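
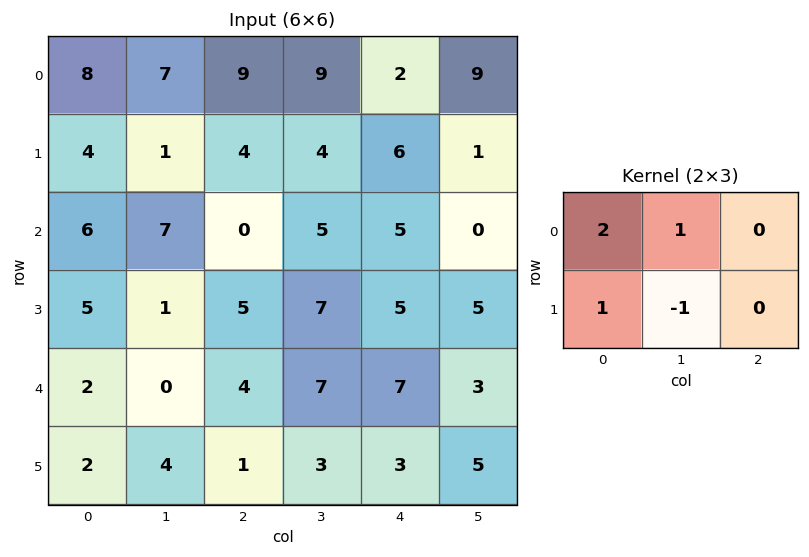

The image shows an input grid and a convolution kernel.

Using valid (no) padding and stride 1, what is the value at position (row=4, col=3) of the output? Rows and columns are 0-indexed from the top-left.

21

The receptive field on the input at this output position is [7 7 3 / 3 3 5]. Elementwise product with the kernel and sum: 7·2 + 7·1 + 3·1 + 3·-1.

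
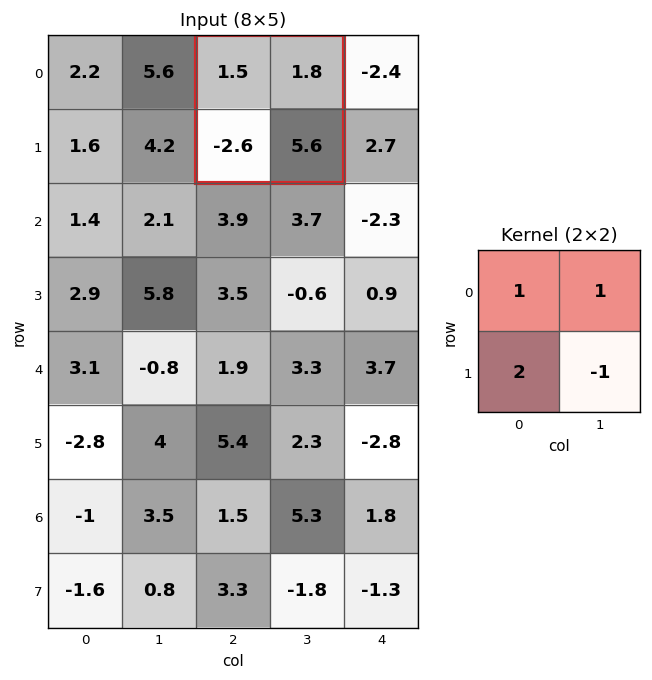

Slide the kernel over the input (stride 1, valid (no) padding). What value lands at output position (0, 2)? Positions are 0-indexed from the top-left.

-7.5

The receptive field on the input at this output position is [1.5 1.8 / -2.6 5.6]. Elementwise product with the kernel and sum: 1.5·1 + 1.8·1 + -2.6·2 + 5.6·-1.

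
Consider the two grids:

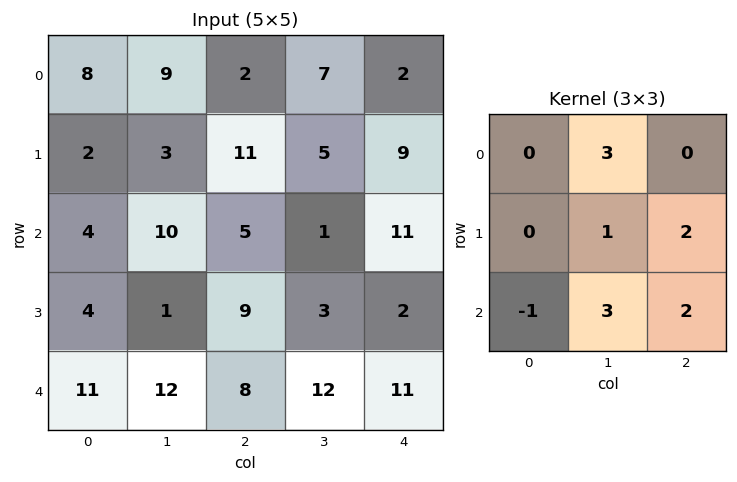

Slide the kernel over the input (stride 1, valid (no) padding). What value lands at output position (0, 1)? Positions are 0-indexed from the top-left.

34

The receptive field on the input at this output position is [9 2 7 / 3 11 5 / 10 5 1]. Elementwise product with the kernel and sum: 2·3 + 11·1 + 5·2 + 10·-1 + 5·3 + 1·2.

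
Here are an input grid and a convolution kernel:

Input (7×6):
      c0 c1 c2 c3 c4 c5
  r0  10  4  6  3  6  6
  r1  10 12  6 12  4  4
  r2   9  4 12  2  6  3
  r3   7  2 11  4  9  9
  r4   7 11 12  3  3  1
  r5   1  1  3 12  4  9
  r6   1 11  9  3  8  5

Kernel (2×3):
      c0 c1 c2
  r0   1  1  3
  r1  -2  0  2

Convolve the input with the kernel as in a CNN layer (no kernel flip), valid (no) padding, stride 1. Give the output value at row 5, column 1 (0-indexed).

The receptive field on the input at this output position is [1 3 12 / 11 9 3]. Elementwise product with the kernel and sum: 1·1 + 3·1 + 12·3 + 11·-2 + 3·2.

24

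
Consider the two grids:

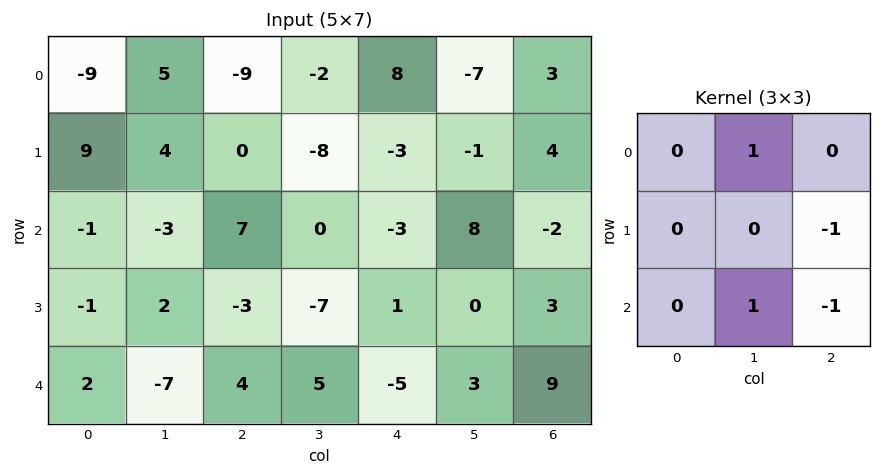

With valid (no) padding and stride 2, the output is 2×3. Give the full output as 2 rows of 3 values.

-5 4 -1
-11 9 -1

Output[0,0]: The receptive field on the input at this output position is [-9 5 -9 / 9 4 0 / -1 -3 7]. Elementwise product with the kernel and sum: 5·1 + 0·-1 + -3·1 + 7·-1.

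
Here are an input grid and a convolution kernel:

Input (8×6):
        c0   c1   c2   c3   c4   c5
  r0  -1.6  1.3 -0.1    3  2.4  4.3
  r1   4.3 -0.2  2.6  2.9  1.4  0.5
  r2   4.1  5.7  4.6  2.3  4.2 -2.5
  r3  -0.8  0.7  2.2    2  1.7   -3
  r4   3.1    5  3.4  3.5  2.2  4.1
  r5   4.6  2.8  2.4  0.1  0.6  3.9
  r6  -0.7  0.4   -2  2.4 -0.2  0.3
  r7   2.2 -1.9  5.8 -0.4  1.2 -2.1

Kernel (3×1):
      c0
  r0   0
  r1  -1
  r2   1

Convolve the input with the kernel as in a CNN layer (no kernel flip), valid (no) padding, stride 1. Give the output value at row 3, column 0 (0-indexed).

1.5

The receptive field on the input at this output position is [-0.8 / 3.1 / 4.6]. Elementwise product with the kernel and sum: 3.1·-1 + 4.6·1.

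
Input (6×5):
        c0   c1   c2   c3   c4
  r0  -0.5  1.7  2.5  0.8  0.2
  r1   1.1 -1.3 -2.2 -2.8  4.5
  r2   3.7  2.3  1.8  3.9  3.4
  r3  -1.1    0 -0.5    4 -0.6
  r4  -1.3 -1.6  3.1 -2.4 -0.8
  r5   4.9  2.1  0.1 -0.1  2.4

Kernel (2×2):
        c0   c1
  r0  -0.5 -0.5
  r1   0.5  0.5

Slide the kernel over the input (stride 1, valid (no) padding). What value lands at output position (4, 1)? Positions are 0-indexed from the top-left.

0.35

The receptive field on the input at this output position is [-1.6 3.1 / 2.1 0.1]. Elementwise product with the kernel and sum: -1.6·-0.5 + 3.1·-0.5 + 2.1·0.5 + 0.1·0.5.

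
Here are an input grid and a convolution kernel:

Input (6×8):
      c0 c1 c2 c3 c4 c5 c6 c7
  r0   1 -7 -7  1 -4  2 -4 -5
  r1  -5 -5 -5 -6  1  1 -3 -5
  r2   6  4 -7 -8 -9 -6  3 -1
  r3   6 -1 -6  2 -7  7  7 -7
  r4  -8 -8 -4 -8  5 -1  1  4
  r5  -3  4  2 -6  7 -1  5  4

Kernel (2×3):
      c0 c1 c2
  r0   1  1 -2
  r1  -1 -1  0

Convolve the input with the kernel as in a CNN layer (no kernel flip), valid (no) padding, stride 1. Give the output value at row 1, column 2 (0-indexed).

The receptive field on the input at this output position is [-5 -6 1 / -7 -8 -9]. Elementwise product with the kernel and sum: -5·1 + -6·1 + 1·-2 + -7·-1 + -8·-1.

2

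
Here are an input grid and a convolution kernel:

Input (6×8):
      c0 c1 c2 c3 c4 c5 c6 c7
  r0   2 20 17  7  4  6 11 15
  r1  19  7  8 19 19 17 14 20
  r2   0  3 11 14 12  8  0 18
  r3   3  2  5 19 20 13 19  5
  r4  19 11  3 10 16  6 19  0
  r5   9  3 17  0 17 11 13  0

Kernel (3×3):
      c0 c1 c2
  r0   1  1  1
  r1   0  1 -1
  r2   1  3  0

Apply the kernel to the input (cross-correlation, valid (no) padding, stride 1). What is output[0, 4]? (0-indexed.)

60

The receptive field on the input at this output position is [4 6 11 / 19 17 14 / 12 8 0]. Elementwise product with the kernel and sum: 4·1 + 6·1 + 11·1 + 17·1 + 14·-1 + 12·1 + 8·3.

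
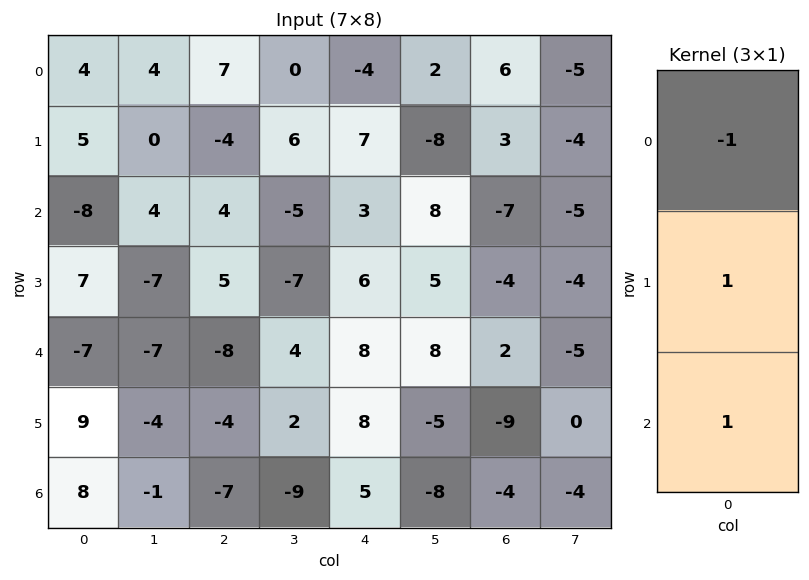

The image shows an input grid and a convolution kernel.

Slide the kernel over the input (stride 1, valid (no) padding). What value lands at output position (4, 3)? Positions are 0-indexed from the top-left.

The receptive field on the input at this output position is [4 / 2 / -9]. Elementwise product with the kernel and sum: 4·-1 + 2·1 + -9·1.

-11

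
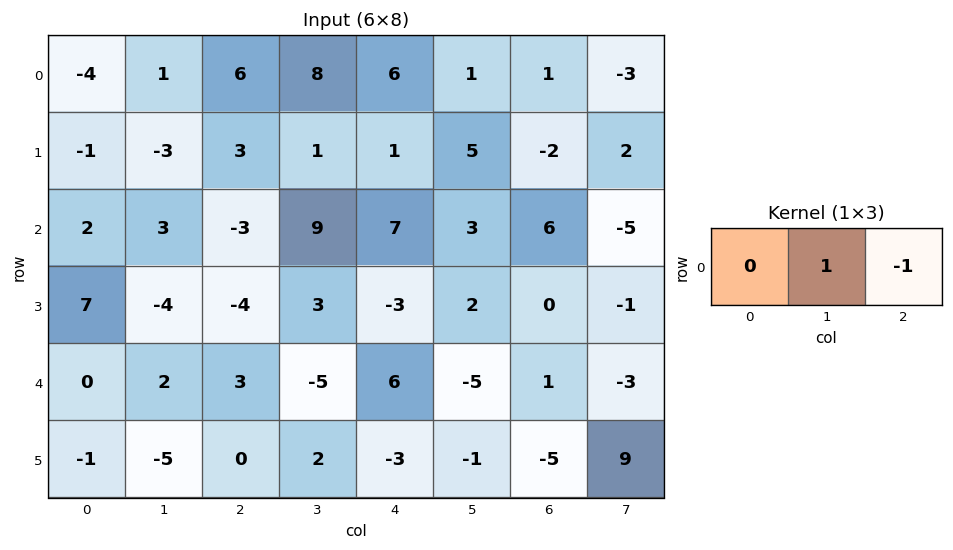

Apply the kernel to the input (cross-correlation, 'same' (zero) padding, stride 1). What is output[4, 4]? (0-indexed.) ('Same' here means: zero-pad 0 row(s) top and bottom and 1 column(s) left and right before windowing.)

The receptive field on the zero-padded input at this output position is [-5 6 -5]. Elementwise product with the kernel and sum: 6·1 + -5·-1.

11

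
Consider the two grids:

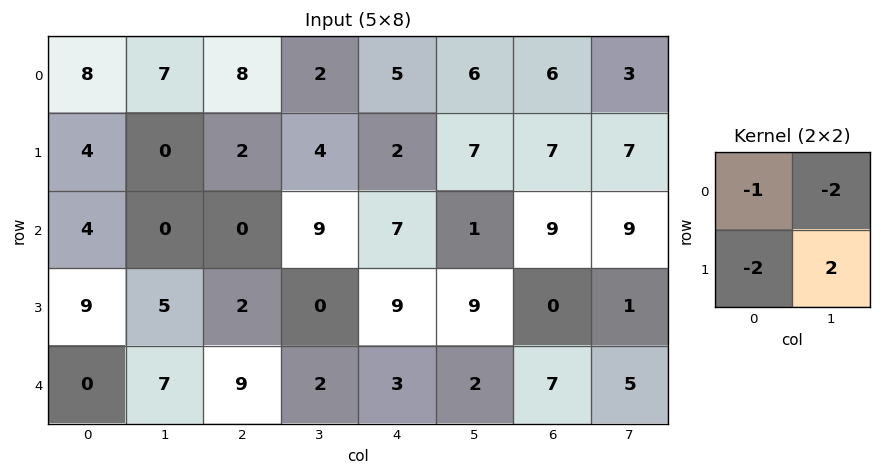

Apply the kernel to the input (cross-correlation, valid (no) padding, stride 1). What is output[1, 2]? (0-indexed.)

The receptive field on the input at this output position is [2 4 / 0 9]. Elementwise product with the kernel and sum: 2·-1 + 4·-2 + 0·-2 + 9·2.

8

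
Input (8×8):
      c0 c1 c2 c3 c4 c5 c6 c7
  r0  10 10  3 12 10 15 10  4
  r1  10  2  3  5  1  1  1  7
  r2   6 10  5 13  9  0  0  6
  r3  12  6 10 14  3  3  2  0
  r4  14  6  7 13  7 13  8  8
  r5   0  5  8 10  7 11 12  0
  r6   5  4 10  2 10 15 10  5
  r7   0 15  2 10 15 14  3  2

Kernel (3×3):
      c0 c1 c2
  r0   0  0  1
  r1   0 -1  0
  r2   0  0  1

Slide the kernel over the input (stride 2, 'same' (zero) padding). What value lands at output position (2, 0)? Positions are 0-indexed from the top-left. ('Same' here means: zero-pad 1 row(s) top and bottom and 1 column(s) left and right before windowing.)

-3

The receptive field on the zero-padded input at this output position is [0 12 6 / 0 14 6 / 0 0 5]. Elementwise product with the kernel and sum: 6·1 + 14·-1 + 5·1.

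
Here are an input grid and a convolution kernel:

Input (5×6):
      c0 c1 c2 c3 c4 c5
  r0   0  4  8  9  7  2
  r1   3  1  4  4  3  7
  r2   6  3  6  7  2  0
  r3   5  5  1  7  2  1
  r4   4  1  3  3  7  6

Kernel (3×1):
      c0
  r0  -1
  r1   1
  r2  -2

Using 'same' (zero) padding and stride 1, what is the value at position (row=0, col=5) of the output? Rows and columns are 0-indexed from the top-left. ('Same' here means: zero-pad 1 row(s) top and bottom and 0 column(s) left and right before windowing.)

The receptive field on the zero-padded input at this output position is [0 / 2 / 7]. Elementwise product with the kernel and sum: 0·-1 + 2·1 + 7·-2.

-12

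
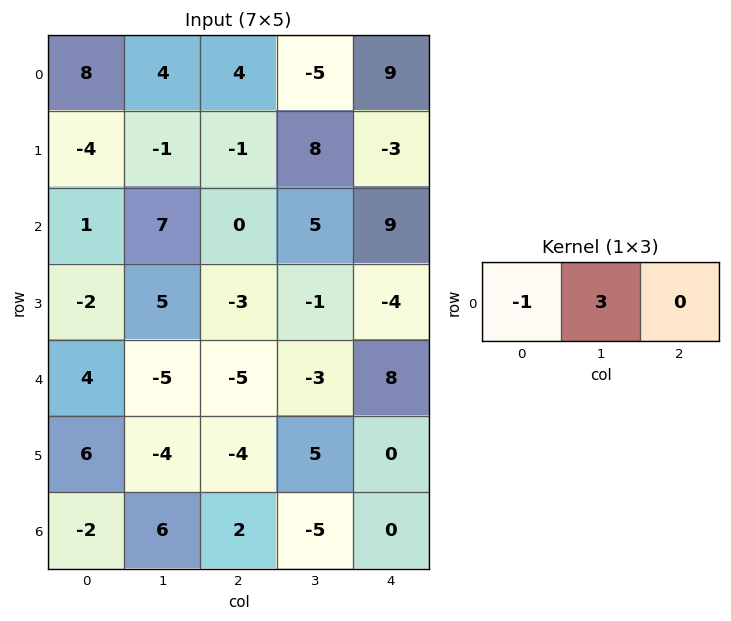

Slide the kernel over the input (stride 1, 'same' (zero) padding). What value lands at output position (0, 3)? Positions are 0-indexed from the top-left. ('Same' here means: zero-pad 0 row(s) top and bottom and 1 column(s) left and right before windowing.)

-19

The receptive field on the zero-padded input at this output position is [4 -5 9]. Elementwise product with the kernel and sum: 4·-1 + -5·3.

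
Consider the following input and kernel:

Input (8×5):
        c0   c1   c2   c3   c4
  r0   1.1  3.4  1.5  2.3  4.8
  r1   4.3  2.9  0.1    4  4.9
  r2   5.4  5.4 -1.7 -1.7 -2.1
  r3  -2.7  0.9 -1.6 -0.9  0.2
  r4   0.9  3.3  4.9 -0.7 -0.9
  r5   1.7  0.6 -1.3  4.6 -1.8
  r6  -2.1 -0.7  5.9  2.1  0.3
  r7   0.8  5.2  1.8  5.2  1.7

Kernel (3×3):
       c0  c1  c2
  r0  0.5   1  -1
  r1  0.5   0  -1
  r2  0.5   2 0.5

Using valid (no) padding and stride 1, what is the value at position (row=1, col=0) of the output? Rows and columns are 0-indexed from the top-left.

The receptive field on the input at this output position is [4.3 2.9 0.1 / 5.4 5.4 -1.7 / -2.7 0.9 -1.6]. Elementwise product with the kernel and sum: 4.3·0.5 + 2.9·1 + 0.1·-1 + 5.4·0.5 + -1.7·-1 + -2.7·0.5 + 0.9·2 + -1.6·0.5.

9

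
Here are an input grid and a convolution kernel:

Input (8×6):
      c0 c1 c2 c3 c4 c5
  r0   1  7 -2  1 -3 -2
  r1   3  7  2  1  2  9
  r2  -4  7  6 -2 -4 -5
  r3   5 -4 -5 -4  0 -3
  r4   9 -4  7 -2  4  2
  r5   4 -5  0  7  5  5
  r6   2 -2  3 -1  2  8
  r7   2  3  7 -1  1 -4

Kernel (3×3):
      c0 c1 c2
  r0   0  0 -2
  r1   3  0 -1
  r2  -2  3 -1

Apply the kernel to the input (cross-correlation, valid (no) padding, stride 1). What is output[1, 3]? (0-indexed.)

-8

The receptive field on the input at this output position is [1 2 9 / -2 -4 -5 / -4 0 -3]. Elementwise product with the kernel and sum: 9·-2 + -2·3 + -5·-1 + -4·-2 + 0·3 + -3·-1.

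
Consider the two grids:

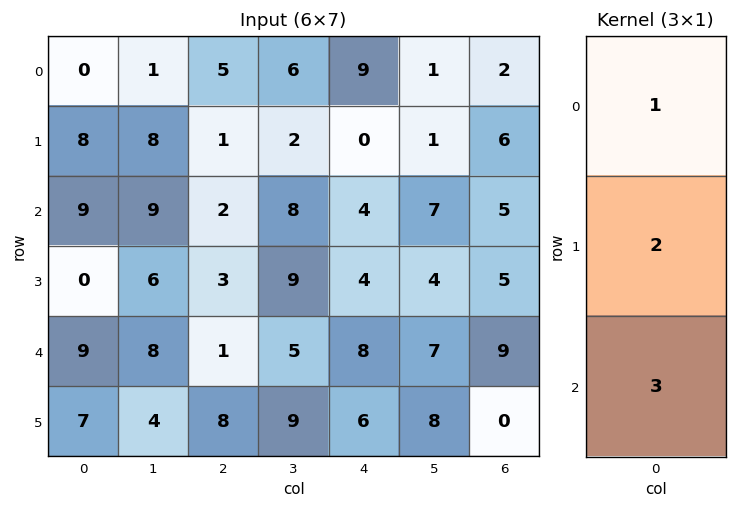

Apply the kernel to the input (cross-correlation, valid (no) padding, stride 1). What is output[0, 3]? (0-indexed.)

34

The receptive field on the input at this output position is [6 / 2 / 8]. Elementwise product with the kernel and sum: 6·1 + 2·2 + 8·3.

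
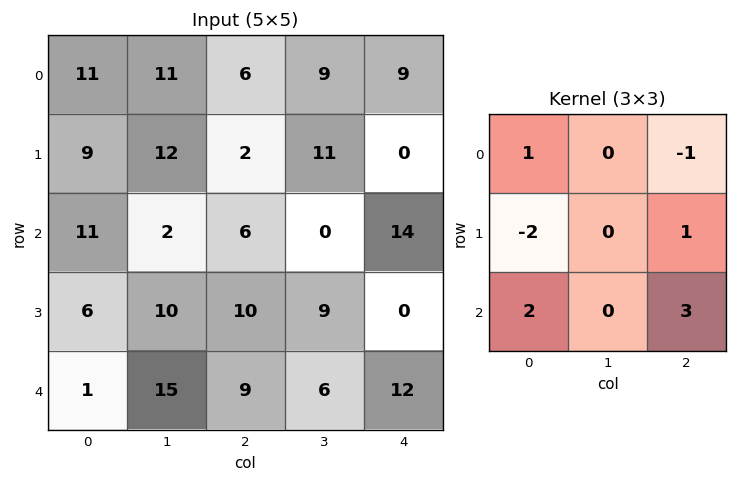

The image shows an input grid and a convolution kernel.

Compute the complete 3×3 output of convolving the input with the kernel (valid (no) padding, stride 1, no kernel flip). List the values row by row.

29 -7 47
33 44 24
32 39 26

Output[0,0]: The receptive field on the input at this output position is [11 11 6 / 9 12 2 / 11 2 6]. Elementwise product with the kernel and sum: 11·1 + 6·-1 + 9·-2 + 2·1 + 11·2 + 6·3.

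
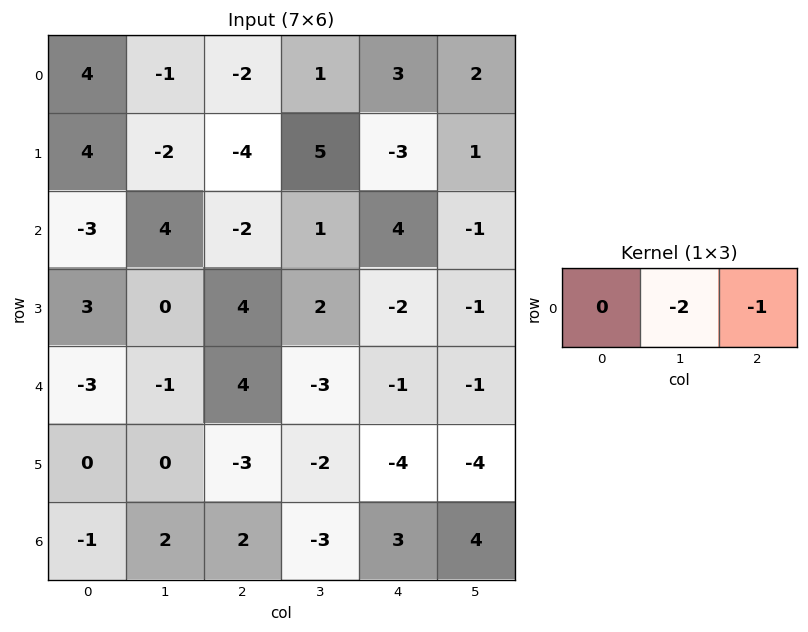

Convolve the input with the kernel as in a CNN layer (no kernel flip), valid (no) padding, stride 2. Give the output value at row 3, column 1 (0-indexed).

3

The receptive field on the input at this output position is [2 -3 3]. Elementwise product with the kernel and sum: -3·-2 + 3·-1.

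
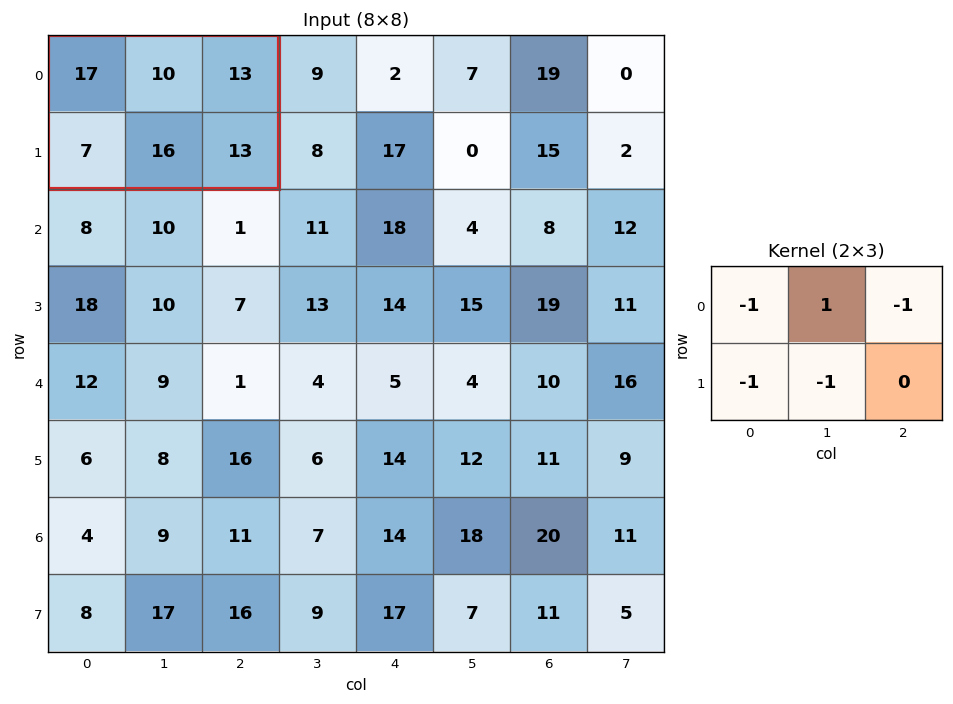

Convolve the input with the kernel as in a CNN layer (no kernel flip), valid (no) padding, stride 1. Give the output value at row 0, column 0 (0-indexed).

-43

The receptive field on the input at this output position is [17 10 13 / 7 16 13]. Elementwise product with the kernel and sum: 17·-1 + 10·1 + 13·-1 + 7·-1 + 16·-1.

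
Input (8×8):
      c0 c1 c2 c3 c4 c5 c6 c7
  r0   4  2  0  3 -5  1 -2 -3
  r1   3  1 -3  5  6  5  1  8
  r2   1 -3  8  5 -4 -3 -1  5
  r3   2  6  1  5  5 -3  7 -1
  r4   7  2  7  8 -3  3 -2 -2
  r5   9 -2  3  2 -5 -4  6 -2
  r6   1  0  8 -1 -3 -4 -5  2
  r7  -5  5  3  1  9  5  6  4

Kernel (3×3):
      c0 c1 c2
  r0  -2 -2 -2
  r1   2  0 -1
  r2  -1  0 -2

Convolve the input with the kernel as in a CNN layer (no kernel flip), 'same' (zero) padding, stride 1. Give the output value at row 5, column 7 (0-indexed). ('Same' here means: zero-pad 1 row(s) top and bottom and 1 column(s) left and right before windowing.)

The receptive field on the zero-padded input at this output position is [-2 -2 0 / 6 -2 0 / -5 2 0]. Elementwise product with the kernel and sum: -2·-2 + -2·-2 + 0·-2 + 6·2 + 0·-1 + -5·-1 + 0·-2.

25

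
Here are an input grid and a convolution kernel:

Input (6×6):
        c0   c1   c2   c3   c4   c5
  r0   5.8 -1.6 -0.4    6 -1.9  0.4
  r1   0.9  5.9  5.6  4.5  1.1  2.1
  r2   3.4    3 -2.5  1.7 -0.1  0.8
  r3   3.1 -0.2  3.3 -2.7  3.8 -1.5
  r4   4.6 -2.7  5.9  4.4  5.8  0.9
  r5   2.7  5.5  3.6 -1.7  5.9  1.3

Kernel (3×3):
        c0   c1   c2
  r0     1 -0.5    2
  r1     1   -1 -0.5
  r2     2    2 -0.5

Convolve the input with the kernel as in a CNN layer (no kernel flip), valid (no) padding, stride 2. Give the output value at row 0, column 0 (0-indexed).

The receptive field on the input at this output position is [5.8 -1.6 -0.4 / 0.9 5.9 5.6 / 3.4 3 -2.5]. Elementwise product with the kernel and sum: 5.8·1 + -1.6·-0.5 + -0.4·2 + 0.9·1 + 5.9·-1 + 5.6·-0.5 + 3.4·2 + 3·2 + -2.5·-0.5.

12.05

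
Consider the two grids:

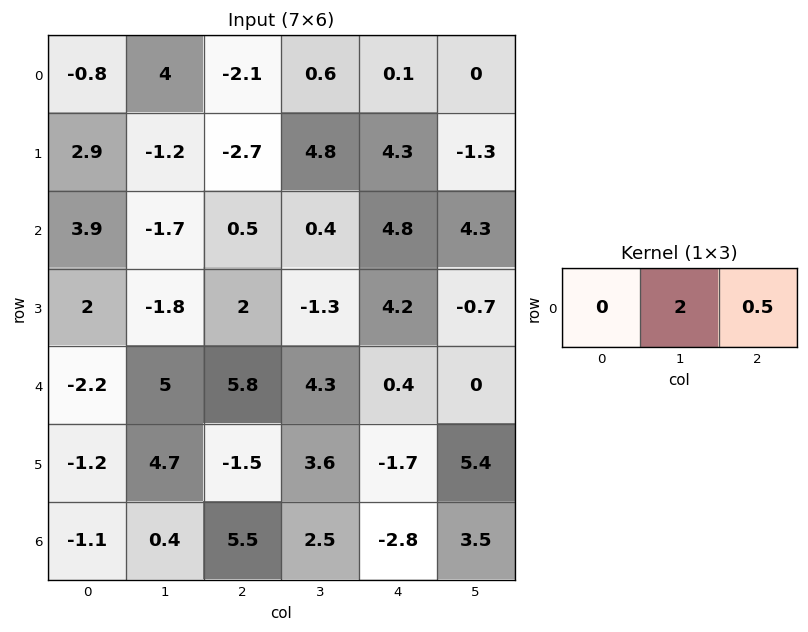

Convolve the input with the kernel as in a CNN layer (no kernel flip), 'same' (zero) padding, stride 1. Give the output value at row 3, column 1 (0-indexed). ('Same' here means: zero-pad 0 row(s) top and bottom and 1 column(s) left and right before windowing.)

-2.6

The receptive field on the zero-padded input at this output position is [2 -1.8 2]. Elementwise product with the kernel and sum: -1.8·2 + 2·0.5.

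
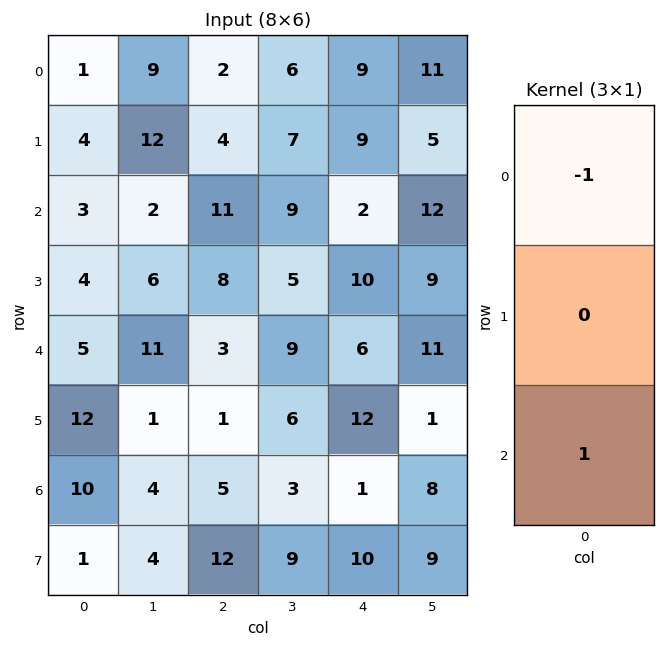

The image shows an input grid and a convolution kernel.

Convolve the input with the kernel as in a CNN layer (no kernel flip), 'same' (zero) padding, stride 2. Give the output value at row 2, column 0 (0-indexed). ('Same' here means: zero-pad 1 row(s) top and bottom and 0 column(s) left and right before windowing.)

The receptive field on the zero-padded input at this output position is [4 / 5 / 12]. Elementwise product with the kernel and sum: 4·-1 + 12·1.

8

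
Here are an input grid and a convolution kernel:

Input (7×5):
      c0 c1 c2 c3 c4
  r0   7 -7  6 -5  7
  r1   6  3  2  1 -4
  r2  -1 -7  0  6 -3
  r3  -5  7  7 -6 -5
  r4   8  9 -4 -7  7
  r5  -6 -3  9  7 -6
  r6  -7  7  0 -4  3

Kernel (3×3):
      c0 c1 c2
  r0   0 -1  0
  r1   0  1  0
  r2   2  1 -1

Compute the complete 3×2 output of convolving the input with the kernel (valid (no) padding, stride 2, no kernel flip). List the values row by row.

1 15
43 -34
-19 7

Output[0,0]: The receptive field on the input at this output position is [7 -7 6 / 6 3 2 / -1 -7 0]. Elementwise product with the kernel and sum: -7·-1 + 3·1 + -1·2 + -7·1 + 0·-1.
Output[0,1]: The receptive field on the input at this output position is [6 -5 7 / 2 1 -4 / 0 6 -3]. Elementwise product with the kernel and sum: -5·-1 + 1·1 + 0·2 + 6·1 + -3·-1.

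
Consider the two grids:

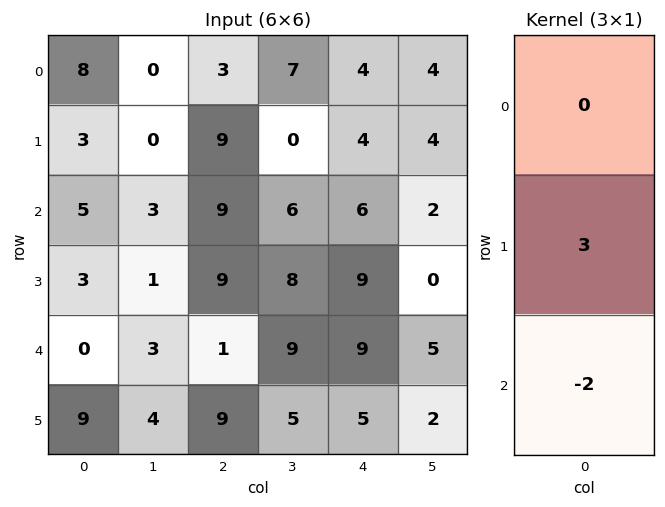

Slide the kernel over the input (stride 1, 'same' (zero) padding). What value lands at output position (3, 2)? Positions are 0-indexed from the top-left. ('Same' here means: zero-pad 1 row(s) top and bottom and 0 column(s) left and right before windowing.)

25

The receptive field on the zero-padded input at this output position is [9 / 9 / 1]. Elementwise product with the kernel and sum: 9·3 + 1·-2.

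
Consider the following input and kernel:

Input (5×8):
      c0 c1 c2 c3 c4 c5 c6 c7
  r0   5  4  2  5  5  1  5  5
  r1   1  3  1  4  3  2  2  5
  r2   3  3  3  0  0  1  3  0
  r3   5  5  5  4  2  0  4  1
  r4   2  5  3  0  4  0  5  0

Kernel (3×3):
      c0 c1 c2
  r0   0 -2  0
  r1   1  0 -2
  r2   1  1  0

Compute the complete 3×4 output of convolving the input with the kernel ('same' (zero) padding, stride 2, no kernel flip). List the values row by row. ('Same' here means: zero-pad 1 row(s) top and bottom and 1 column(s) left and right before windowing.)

Output[0,0]: The receptive field on the zero-padded input at this output position is [0 0 0 / 0 5 4 / 0 1 3]. Elementwise product with the kernel and sum: 0·-2 + 0·1 + 4·-2 + 0·1 + 1·1.
Output[0,1]: The receptive field on the zero-padded input at this output position is [0 0 0 / 4 2 5 / 3 1 4]. Elementwise product with the kernel and sum: 0·-2 + 4·1 + 5·-2 + 3·1 + 1·1.

-7 -2 10 -5
-3 11 -2 1
-20 -5 -4 -8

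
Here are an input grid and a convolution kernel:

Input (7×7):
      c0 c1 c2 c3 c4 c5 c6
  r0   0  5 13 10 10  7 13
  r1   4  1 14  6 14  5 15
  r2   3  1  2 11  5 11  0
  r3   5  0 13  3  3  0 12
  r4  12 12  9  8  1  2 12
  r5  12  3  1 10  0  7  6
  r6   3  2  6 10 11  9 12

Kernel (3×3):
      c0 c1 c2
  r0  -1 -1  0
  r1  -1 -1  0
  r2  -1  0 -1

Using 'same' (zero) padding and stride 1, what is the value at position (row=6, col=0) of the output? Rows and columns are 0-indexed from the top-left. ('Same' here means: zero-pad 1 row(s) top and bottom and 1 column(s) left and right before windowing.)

The receptive field on the zero-padded input at this output position is [0 12 3 / 0 3 2 / 0 0 0]. Elementwise product with the kernel and sum: 0·-1 + 12·-1 + 0·-1 + 3·-1 + 0·-1 + 0·-1.

-15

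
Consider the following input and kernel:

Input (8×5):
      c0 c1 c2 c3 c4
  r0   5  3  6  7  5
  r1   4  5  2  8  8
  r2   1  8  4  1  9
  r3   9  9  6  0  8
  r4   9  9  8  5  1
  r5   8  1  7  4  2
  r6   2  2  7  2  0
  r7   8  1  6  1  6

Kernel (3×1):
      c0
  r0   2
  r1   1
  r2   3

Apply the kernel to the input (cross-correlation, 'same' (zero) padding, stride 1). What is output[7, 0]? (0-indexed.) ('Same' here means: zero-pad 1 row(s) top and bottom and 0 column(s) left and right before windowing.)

The receptive field on the zero-padded input at this output position is [2 / 8 / 0]. Elementwise product with the kernel and sum: 2·2 + 8·1 + 0·3.

12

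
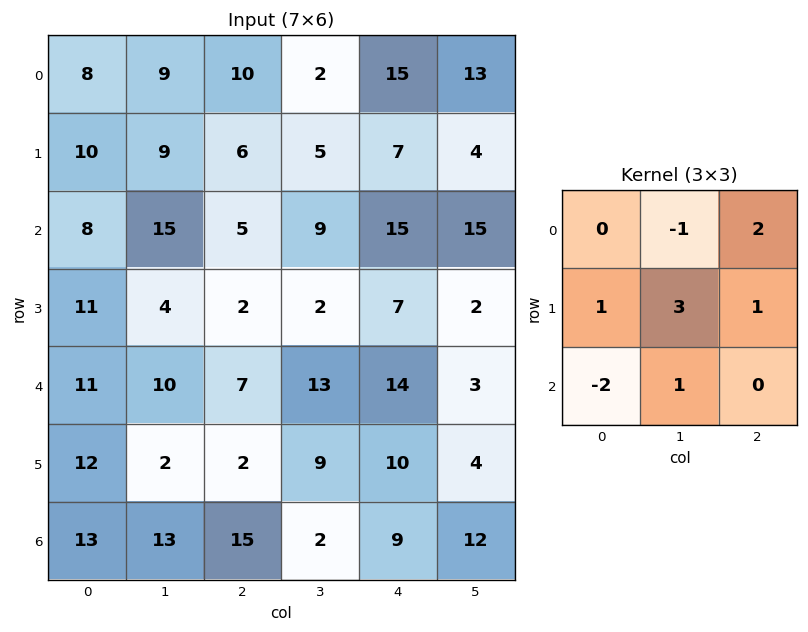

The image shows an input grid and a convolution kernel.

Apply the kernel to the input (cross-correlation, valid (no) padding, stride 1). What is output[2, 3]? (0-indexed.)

28

The receptive field on the input at this output position is [9 15 15 / 2 7 2 / 13 14 3]. Elementwise product with the kernel and sum: 15·-1 + 15·2 + 2·1 + 7·3 + 2·1 + 13·-2 + 14·1.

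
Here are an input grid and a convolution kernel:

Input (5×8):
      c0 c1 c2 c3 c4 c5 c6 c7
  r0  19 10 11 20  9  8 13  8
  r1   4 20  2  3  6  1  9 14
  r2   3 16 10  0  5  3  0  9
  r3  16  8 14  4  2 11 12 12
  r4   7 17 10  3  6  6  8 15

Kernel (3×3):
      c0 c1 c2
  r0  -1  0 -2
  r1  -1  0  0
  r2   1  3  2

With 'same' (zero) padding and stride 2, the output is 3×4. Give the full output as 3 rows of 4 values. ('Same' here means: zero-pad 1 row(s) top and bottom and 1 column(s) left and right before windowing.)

Output[0,0]: The receptive field on the zero-padded input at this output position is [0 0 0 / 0 19 10 / 0 4 20]. Elementwise product with the kernel and sum: 0·-1 + 0·-2 + 0·-1 + 0·1 + 4·3 + 20·2.
Output[0,1]: The receptive field on the zero-padded input at this output position is [0 0 0 / 10 11 20 / 20 2 3]. Elementwise product with the kernel and sum: 0·-1 + 0·-2 + 10·-1 + 20·1 + 2·3 + 3·2.

52 22 3 48
24 16 27 39
-16 -33 -29 -41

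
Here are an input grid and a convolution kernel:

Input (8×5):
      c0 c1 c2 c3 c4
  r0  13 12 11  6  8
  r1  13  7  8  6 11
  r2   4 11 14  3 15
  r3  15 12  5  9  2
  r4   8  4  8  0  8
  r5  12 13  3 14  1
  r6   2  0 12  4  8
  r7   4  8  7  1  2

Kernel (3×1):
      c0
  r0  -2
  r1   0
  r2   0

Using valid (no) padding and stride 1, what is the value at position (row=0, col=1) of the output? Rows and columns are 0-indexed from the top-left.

The receptive field on the input at this output position is [12 / 7 / 11]. Elementwise product with the kernel and sum: 12·-2.

-24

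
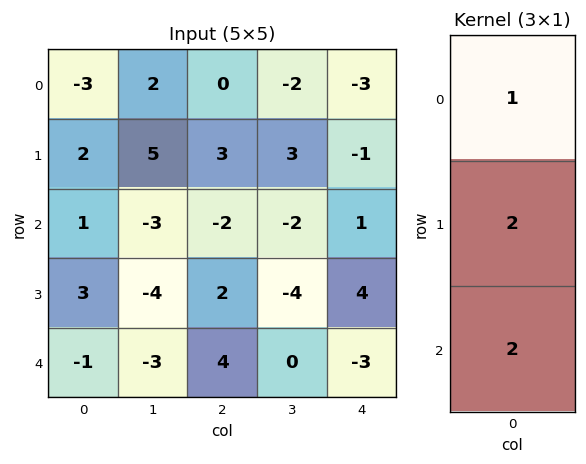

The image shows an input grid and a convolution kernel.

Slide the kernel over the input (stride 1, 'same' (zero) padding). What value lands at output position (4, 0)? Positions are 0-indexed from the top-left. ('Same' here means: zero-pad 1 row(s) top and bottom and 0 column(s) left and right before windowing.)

1

The receptive field on the zero-padded input at this output position is [3 / -1 / 0]. Elementwise product with the kernel and sum: 3·1 + -1·2 + 0·2.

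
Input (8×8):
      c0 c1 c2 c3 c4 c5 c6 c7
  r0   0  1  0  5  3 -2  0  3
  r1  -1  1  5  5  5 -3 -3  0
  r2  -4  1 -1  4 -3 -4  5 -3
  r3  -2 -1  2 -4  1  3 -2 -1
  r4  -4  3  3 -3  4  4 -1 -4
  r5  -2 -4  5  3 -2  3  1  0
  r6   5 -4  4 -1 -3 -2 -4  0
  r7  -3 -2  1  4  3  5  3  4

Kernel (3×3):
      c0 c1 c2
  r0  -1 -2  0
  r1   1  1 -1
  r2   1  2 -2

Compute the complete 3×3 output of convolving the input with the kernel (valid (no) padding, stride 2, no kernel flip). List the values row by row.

Output[0,0]: The receptive field on the input at this output position is [0 1 0 / -1 1 5 / -4 1 -1]. Elementwise product with the kernel and sum: 0·-1 + 1·-2 + -1·1 + 1·1 + 5·-1 + -4·1 + 1·2 + -1·-2.

-7 8 -15
-7 -21 31
-24 21 -11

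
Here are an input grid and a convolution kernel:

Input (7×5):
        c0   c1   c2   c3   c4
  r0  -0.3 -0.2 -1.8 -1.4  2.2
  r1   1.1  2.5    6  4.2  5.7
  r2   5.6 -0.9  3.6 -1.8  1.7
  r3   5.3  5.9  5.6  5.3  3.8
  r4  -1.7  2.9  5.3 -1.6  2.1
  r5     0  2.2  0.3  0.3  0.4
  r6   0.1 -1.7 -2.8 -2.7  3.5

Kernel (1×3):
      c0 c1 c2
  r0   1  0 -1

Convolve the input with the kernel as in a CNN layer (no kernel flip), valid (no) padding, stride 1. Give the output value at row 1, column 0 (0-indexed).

The receptive field on the input at this output position is [1.1 2.5 6]. Elementwise product with the kernel and sum: 1.1·1 + 6·-1.

-4.9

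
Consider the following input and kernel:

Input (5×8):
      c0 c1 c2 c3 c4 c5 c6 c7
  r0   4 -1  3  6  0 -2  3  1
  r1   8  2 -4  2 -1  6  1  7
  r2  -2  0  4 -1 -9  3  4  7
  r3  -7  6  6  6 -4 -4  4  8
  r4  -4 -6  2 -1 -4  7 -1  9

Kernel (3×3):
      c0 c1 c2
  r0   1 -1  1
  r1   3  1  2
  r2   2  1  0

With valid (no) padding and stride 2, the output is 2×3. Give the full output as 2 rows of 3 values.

Output[0,0]: The receptive field on the input at this output position is [4 -1 3 / 8 2 -4 / -2 0 4]. Elementwise product with the kernel and sum: 4·1 + -1·-1 + 3·1 + 8·3 + 2·1 + -4·2 + -2·2 + 0·1.

22 -8 -5
-15 15 -17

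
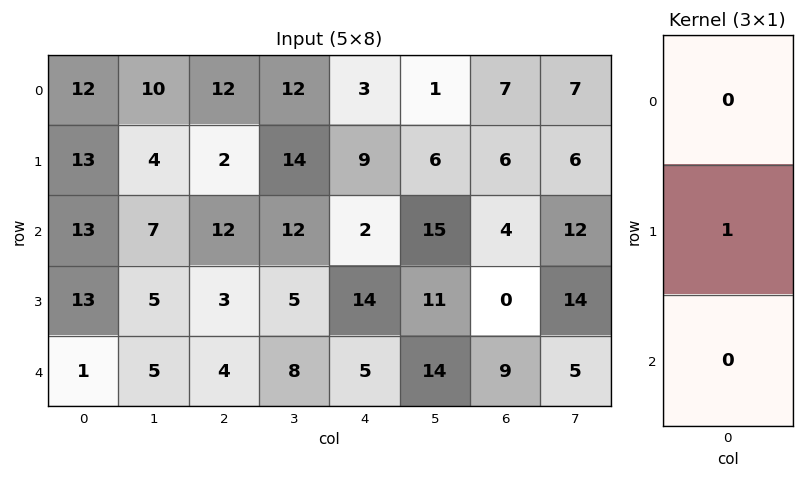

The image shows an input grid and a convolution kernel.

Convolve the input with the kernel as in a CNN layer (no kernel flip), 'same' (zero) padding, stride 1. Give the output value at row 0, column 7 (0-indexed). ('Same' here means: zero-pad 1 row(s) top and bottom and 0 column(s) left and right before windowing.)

The receptive field on the zero-padded input at this output position is [0 / 7 / 6]. Elementwise product with the kernel and sum: 7·1.

7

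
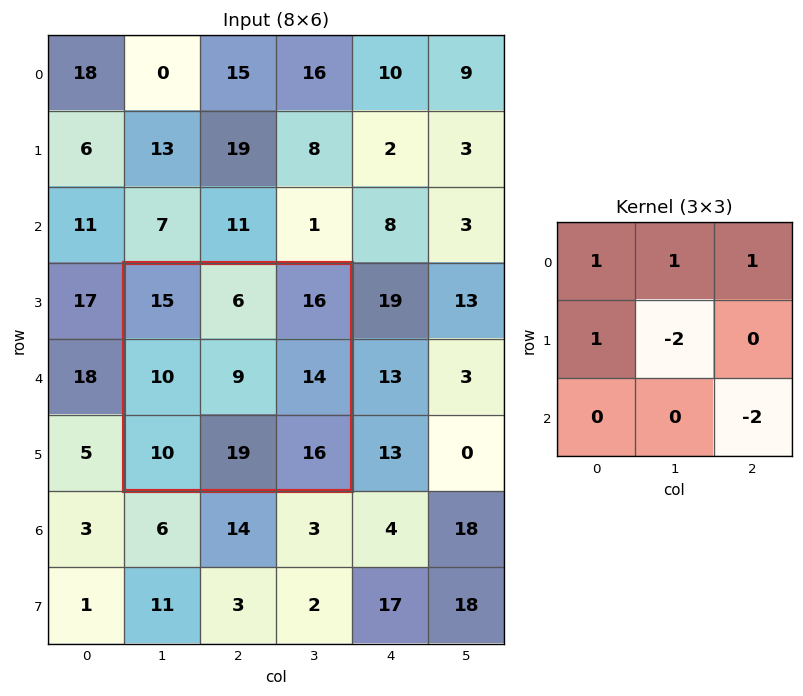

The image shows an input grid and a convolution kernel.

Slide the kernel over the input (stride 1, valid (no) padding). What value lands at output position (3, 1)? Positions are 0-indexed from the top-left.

The receptive field on the input at this output position is [15 6 16 / 10 9 14 / 10 19 16]. Elementwise product with the kernel and sum: 15·1 + 6·1 + 16·1 + 10·1 + 9·-2 + 16·-2.

-3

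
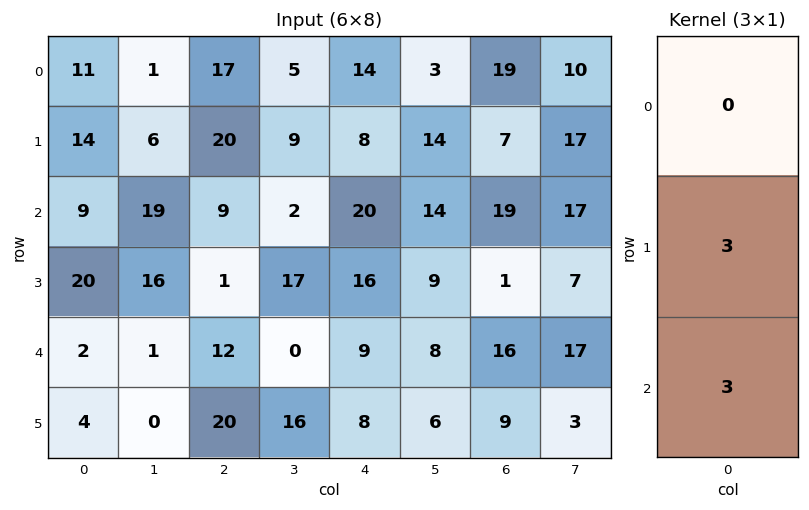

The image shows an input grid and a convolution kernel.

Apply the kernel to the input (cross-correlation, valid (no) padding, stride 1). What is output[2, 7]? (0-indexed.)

72

The receptive field on the input at this output position is [17 / 7 / 17]. Elementwise product with the kernel and sum: 7·3 + 17·3.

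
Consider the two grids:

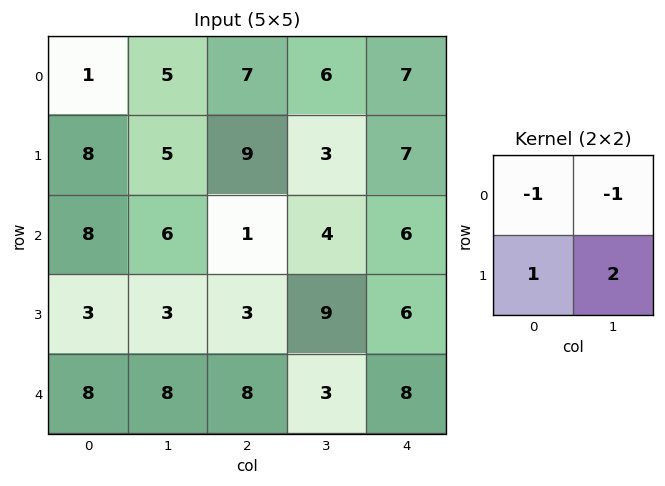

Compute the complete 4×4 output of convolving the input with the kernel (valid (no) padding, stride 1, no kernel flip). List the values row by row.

Output[0,0]: The receptive field on the input at this output position is [1 5 / 8 5]. Elementwise product with the kernel and sum: 1·-1 + 5·-1 + 8·1 + 5·2.
Output[0,1]: The receptive field on the input at this output position is [5 7 / 5 9]. Elementwise product with the kernel and sum: 5·-1 + 7·-1 + 5·1 + 9·2.

12 11 2 4
7 -6 -3 6
-5 2 16 11
18 18 2 4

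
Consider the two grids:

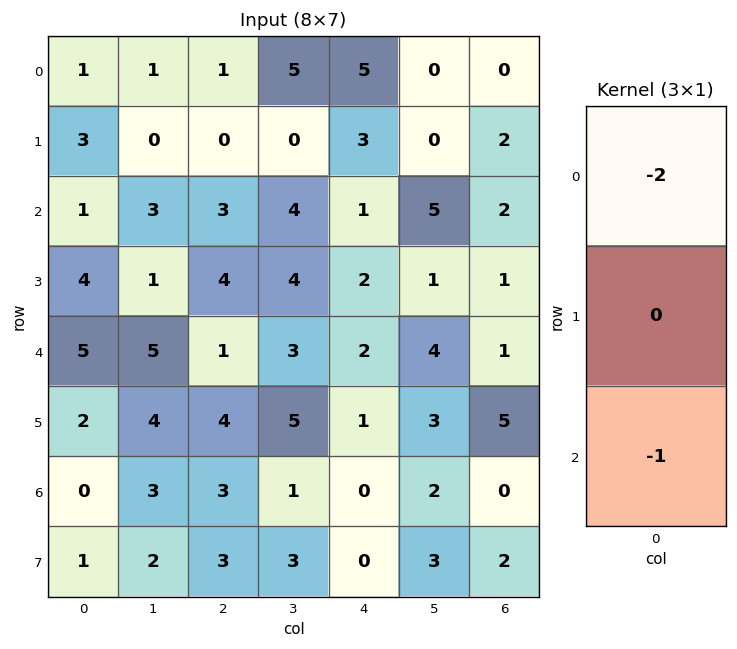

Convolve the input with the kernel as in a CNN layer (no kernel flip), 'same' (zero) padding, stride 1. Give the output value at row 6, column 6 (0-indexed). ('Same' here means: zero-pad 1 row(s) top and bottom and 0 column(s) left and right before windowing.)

The receptive field on the zero-padded input at this output position is [5 / 0 / 2]. Elementwise product with the kernel and sum: 5·-2 + 2·-1.

-12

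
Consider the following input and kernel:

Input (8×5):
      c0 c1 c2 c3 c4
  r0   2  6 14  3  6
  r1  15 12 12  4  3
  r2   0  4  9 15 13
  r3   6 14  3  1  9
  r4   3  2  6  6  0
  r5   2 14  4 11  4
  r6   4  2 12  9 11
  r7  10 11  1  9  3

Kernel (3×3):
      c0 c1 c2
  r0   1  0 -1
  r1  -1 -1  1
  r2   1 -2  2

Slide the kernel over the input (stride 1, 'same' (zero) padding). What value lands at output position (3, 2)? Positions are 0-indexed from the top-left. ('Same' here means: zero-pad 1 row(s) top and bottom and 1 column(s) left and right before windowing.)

-25

The receptive field on the zero-padded input at this output position is [4 9 15 / 14 3 1 / 2 6 6]. Elementwise product with the kernel and sum: 4·1 + 15·-1 + 14·-1 + 3·-1 + 1·1 + 2·1 + 6·-2 + 6·2.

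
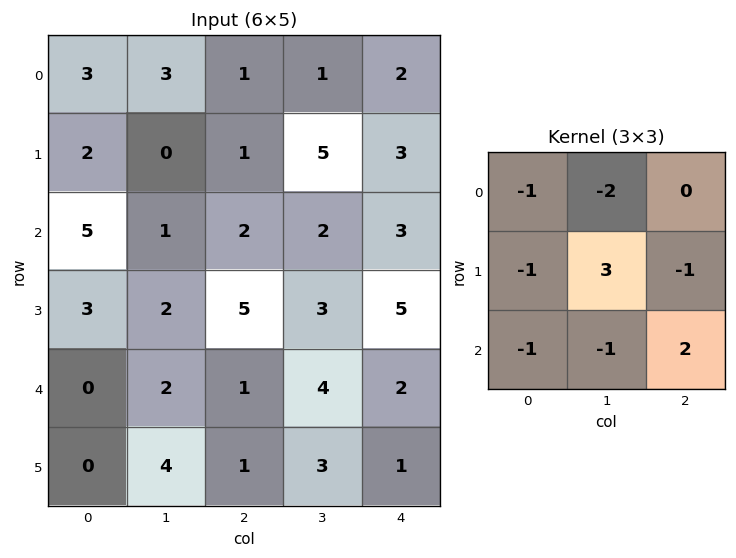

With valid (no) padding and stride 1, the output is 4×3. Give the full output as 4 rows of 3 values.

-14 -6 10
-1 0 -8
-9 10 -8
-4 -14 -4

Output[0,0]: The receptive field on the input at this output position is [3 3 1 / 2 0 1 / 5 1 2]. Elementwise product with the kernel and sum: 3·-1 + 3·-2 + 2·-1 + 0·3 + 1·-1 + 5·-1 + 1·-1 + 2·2.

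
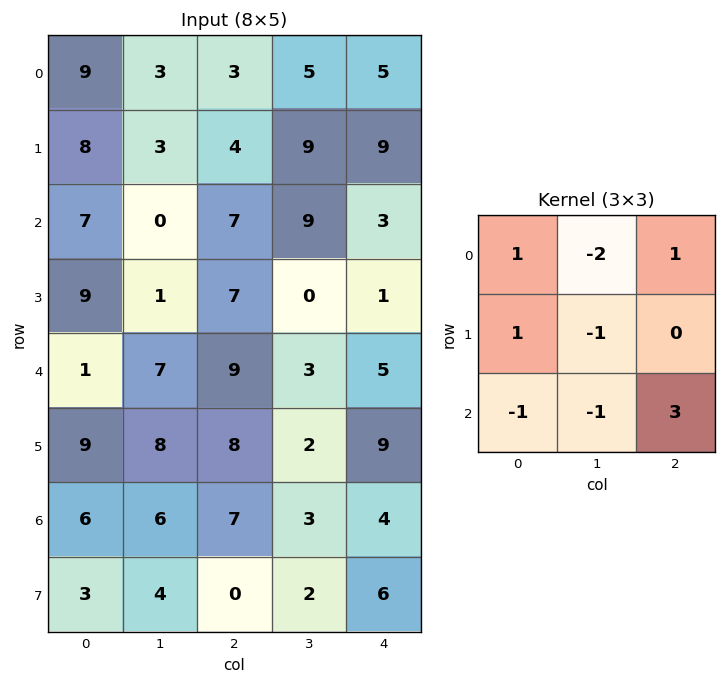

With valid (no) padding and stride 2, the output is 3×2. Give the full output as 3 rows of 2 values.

25 -14
41 2
6 16

Output[0,0]: The receptive field on the input at this output position is [9 3 3 / 8 3 4 / 7 0 7]. Elementwise product with the kernel and sum: 9·1 + 3·-2 + 3·1 + 8·1 + 3·-1 + 7·-1 + 0·-1 + 7·3.
Output[0,1]: The receptive field on the input at this output position is [3 5 5 / 4 9 9 / 7 9 3]. Elementwise product with the kernel and sum: 3·1 + 5·-2 + 5·1 + 4·1 + 9·-1 + 7·-1 + 9·-1 + 3·3.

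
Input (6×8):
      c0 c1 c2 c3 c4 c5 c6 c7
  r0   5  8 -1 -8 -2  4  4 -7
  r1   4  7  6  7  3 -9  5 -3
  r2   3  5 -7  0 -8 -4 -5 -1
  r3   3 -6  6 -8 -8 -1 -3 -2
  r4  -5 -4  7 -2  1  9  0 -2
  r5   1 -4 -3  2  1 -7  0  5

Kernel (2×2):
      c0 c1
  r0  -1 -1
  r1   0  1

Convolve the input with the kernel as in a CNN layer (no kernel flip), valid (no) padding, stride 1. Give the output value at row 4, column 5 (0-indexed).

The receptive field on the input at this output position is [9 0 / -7 0]. Elementwise product with the kernel and sum: 9·-1 + 0·-1 + 0·1.

-9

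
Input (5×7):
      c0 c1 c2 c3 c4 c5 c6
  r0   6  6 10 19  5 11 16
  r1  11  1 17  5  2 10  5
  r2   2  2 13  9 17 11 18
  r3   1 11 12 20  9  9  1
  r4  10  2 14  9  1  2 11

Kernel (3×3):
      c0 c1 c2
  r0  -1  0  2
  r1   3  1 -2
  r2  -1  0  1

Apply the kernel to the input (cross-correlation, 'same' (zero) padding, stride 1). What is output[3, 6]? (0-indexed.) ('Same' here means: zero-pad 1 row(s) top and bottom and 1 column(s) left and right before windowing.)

The receptive field on the zero-padded input at this output position is [11 18 0 / 9 1 0 / 2 11 0]. Elementwise product with the kernel and sum: 11·-1 + 0·2 + 9·3 + 1·1 + 0·-2 + 2·-1 + 0·1.

15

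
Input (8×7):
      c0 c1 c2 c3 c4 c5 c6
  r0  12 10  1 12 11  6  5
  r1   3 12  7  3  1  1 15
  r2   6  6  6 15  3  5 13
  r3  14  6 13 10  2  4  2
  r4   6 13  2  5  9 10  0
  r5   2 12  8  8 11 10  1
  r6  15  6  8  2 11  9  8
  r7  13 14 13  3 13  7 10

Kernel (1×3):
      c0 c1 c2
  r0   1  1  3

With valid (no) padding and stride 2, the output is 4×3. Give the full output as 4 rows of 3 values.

25 46 32
30 30 47
25 34 19
45 43 44

Output[0,0]: The receptive field on the input at this output position is [12 10 1]. Elementwise product with the kernel and sum: 12·1 + 10·1 + 1·3.
Output[0,1]: The receptive field on the input at this output position is [1 12 11]. Elementwise product with the kernel and sum: 1·1 + 12·1 + 11·3.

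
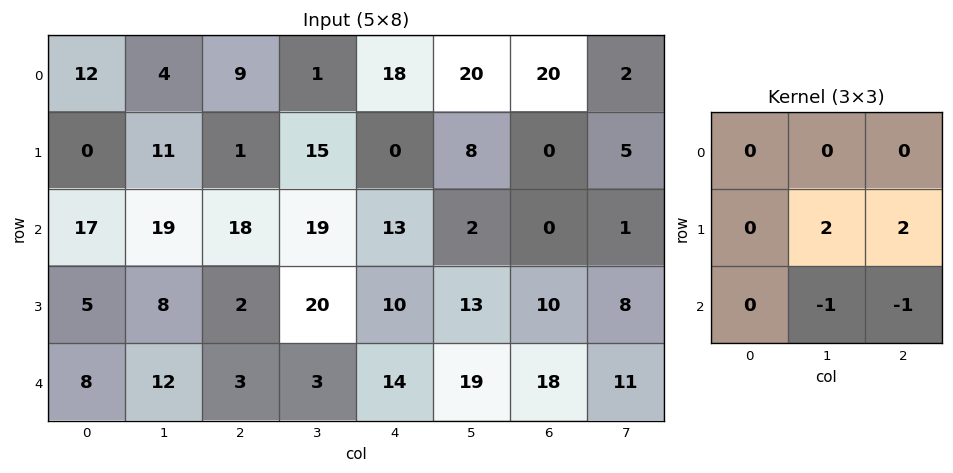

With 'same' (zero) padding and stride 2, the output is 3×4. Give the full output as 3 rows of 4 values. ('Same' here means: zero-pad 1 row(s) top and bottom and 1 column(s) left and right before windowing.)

Output[0,0]: The receptive field on the zero-padded input at this output position is [0 0 0 / 0 12 4 / 0 0 11]. Elementwise product with the kernel and sum: 12·2 + 4·2 + 0·-1 + 11·-1.
Output[0,1]: The receptive field on the zero-padded input at this output position is [0 0 0 / 4 9 1 / 11 1 15]. Elementwise product with the kernel and sum: 9·2 + 1·2 + 1·-1 + 15·-1.

21 4 68 39
59 52 7 -16
40 12 66 58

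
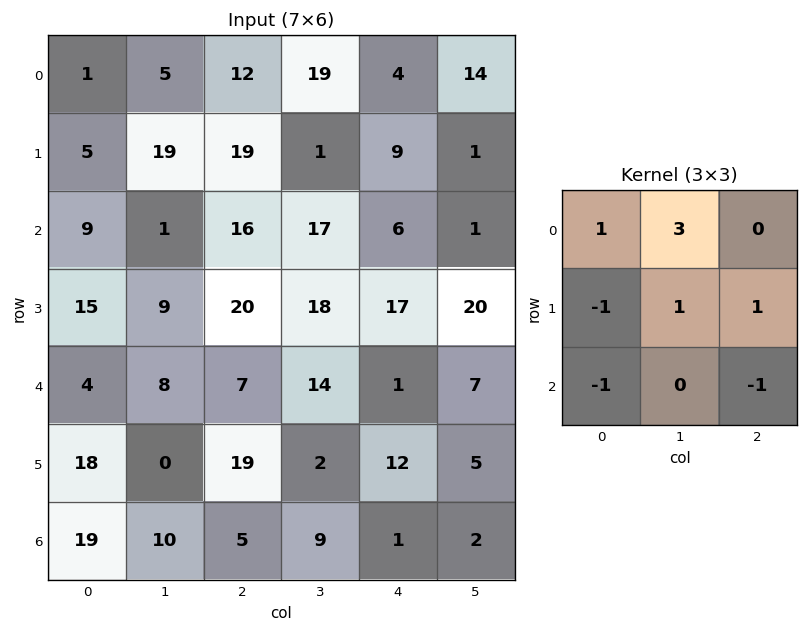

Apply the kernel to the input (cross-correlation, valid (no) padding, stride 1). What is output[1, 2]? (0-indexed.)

-8

The receptive field on the input at this output position is [19 1 9 / 16 17 6 / 20 18 17]. Elementwise product with the kernel and sum: 19·1 + 1·3 + 16·-1 + 17·1 + 6·1 + 20·-1 + 17·-1.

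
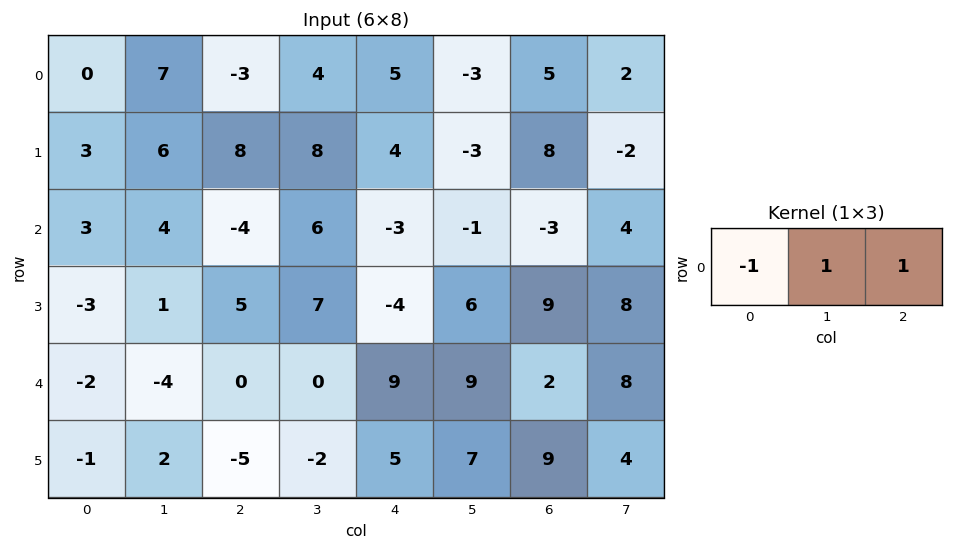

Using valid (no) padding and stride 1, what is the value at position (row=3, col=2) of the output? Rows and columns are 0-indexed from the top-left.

The receptive field on the input at this output position is [5 7 -4]. Elementwise product with the kernel and sum: 5·-1 + 7·1 + -4·1.

-2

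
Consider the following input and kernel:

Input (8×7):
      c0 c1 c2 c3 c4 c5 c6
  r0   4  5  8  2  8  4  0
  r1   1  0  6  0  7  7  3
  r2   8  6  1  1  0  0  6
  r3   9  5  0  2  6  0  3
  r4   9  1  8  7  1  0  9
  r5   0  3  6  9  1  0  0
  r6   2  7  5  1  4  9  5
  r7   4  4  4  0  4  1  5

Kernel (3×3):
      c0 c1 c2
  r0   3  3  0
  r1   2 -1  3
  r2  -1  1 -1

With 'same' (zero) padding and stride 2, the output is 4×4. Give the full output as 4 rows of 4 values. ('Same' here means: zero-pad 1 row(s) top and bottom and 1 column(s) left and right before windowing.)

Output[0,0]: The receptive field on the zero-padded input at this output position is [0 0 0 / 0 4 5 / 0 1 0]. Elementwise product with the kernel and sum: 0·3 + 0·3 + 0·2 + 4·-1 + 5·3 + 0·-1 + 1·1 + 0·-1.
Output[0,1]: The receptive field on the zero-padded input at this output position is [0 0 0 / 5 8 2 / 0 6 0]. Elementwise product with the kernel and sum: 0·3 + 0·3 + 5·2 + 8·-1 + 2·3 + 0·-1 + 6·1 + 0·-1.

12 14 8 4
17 25 27 27
18 24 29 0
19 39 58 17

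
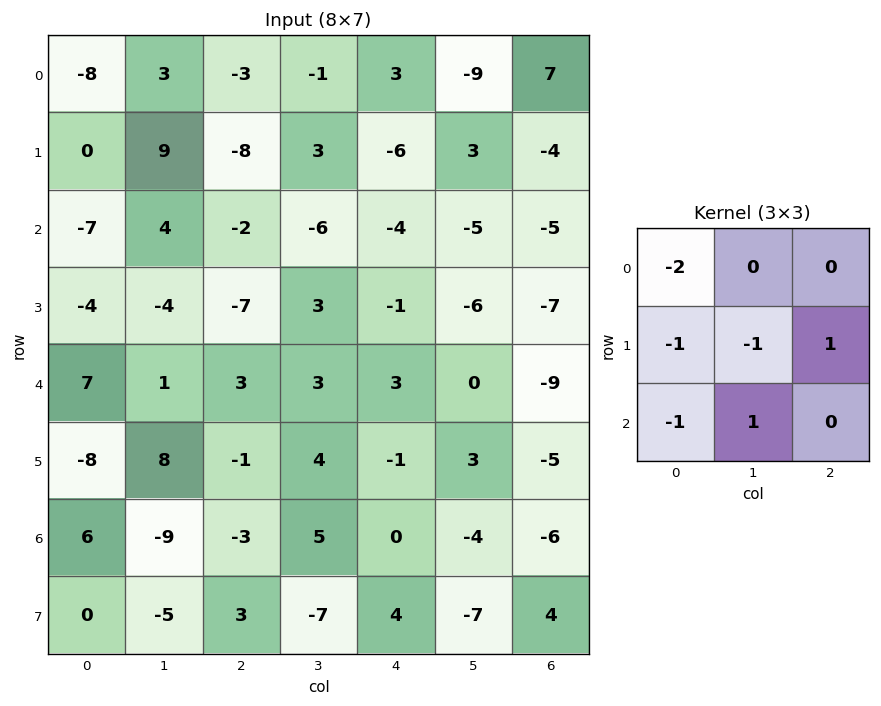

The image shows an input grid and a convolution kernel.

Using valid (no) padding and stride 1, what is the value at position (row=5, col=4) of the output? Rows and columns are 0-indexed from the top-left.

-11

The receptive field on the input at this output position is [-1 3 -5 / 0 -4 -6 / 4 -7 4]. Elementwise product with the kernel and sum: -1·-2 + 0·-1 + -4·-1 + -6·1 + 4·-1 + -7·1.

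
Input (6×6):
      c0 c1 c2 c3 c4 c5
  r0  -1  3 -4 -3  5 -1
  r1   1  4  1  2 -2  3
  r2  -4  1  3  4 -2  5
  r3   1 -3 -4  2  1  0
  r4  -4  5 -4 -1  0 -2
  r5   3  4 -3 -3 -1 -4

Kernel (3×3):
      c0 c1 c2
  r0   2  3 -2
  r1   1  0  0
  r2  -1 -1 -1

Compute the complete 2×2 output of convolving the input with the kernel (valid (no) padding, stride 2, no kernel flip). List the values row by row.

16 -31
-7 23

Output[0,0]: The receptive field on the input at this output position is [-1 3 -4 / 1 4 1 / -4 1 3]. Elementwise product with the kernel and sum: -1·2 + 3·3 + -4·-2 + 1·1 + -4·-1 + 1·-1 + 3·-1.
Output[0,1]: The receptive field on the input at this output position is [-4 -3 5 / 1 2 -2 / 3 4 -2]. Elementwise product with the kernel and sum: -4·2 + -3·3 + 5·-2 + 1·1 + 3·-1 + 4·-1 + -2·-1.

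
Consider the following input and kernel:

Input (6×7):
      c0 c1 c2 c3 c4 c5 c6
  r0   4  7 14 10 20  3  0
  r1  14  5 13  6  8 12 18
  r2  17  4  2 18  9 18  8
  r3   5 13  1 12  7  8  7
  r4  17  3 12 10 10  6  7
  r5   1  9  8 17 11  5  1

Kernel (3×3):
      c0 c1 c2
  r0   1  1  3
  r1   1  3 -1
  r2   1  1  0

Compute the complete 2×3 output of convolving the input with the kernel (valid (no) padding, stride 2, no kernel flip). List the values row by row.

Output[0,0]: The receptive field on the input at this output position is [4 7 14 / 14 5 13 / 17 4 2]. Elementwise product with the kernel and sum: 4·1 + 7·1 + 14·3 + 14·1 + 5·3 + 13·-1 + 17·1 + 4·1.

90 127 76
90 99 91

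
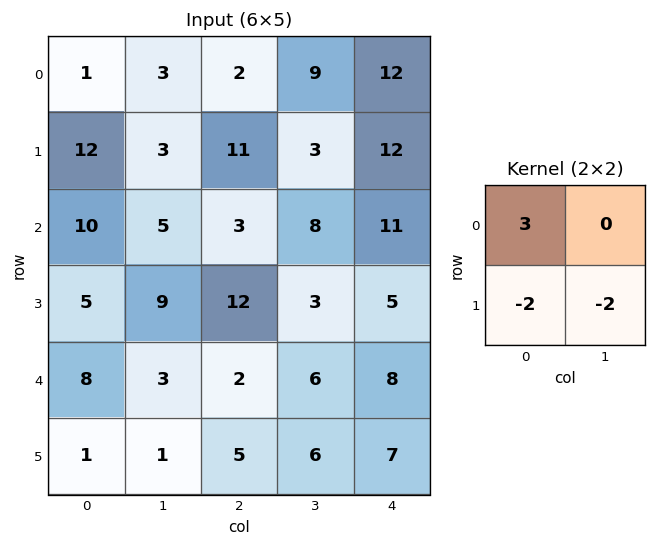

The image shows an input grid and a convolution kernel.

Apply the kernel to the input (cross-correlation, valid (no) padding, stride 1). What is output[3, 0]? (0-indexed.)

The receptive field on the input at this output position is [5 9 / 8 3]. Elementwise product with the kernel and sum: 5·3 + 8·-2 + 3·-2.

-7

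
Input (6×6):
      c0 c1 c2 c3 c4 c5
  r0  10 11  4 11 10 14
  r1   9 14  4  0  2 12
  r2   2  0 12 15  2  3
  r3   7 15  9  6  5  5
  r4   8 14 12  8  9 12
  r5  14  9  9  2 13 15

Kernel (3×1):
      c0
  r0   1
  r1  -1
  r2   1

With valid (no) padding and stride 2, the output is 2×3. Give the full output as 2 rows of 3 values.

3 12 10
3 15 6

Output[0,0]: The receptive field on the input at this output position is [10 / 9 / 2]. Elementwise product with the kernel and sum: 10·1 + 9·-1 + 2·1.
Output[0,1]: The receptive field on the input at this output position is [4 / 4 / 12]. Elementwise product with the kernel and sum: 4·1 + 4·-1 + 12·1.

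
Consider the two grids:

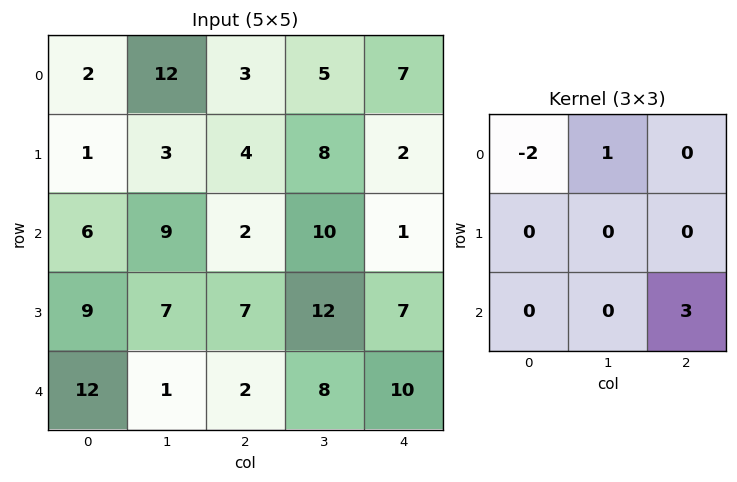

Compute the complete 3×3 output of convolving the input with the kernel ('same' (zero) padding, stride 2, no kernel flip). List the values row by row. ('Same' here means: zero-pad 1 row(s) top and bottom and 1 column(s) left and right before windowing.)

Output[0,0]: The receptive field on the zero-padded input at this output position is [0 0 0 / 0 2 12 / 0 1 3]. Elementwise product with the kernel and sum: 0·-2 + 0·1 + 3·3.

9 24 0
22 34 -14
9 -7 -17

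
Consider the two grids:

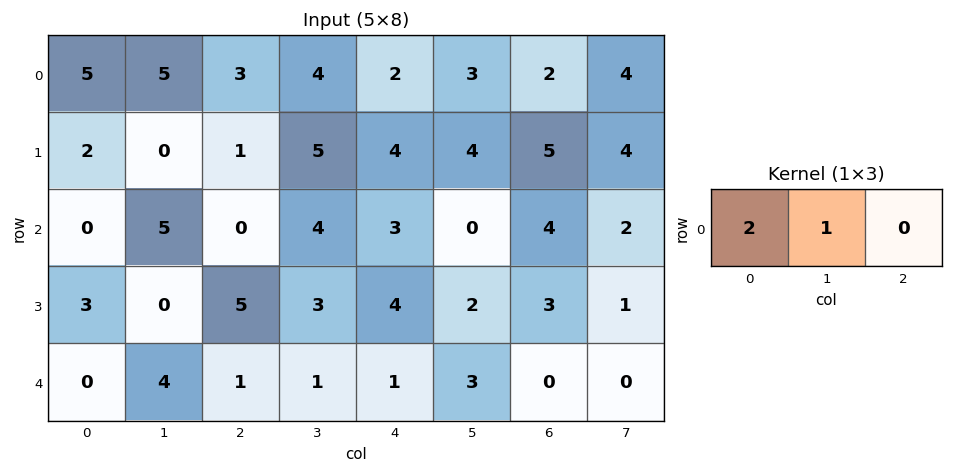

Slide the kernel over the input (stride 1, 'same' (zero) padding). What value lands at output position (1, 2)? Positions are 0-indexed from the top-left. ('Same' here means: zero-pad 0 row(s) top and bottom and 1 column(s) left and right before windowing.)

The receptive field on the zero-padded input at this output position is [0 1 5]. Elementwise product with the kernel and sum: 0·2 + 1·1.

1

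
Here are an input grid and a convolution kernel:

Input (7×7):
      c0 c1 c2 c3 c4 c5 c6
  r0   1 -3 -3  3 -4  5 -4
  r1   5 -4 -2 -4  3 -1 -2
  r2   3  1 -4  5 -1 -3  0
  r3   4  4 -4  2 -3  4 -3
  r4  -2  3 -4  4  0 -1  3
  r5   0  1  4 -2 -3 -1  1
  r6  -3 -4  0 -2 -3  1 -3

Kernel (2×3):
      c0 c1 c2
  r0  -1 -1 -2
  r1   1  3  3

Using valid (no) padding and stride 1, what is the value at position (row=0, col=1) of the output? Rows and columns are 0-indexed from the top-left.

-22

The receptive field on the input at this output position is [-3 -3 3 / -4 -2 -4]. Elementwise product with the kernel and sum: -3·-1 + -3·-1 + 3·-2 + -4·1 + -2·3 + -4·3.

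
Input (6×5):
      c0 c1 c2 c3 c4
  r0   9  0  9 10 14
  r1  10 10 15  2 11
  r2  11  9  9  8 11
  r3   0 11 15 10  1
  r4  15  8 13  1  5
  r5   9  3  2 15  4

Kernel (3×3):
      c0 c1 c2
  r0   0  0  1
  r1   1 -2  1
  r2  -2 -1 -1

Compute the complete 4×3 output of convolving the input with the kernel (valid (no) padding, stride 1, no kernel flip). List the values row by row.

Output[0,0]: The receptive field on the input at this output position is [9 0 9 / 10 10 15 / 11 9 9]. Elementwise product with the kernel and sum: 9·1 + 10·1 + 10·-2 + 15·1 + 11·-2 + 9·-1 + 9·-1.

-26 -43 -1
-9 -46 -26
-49 -31 -25
4 -30 -6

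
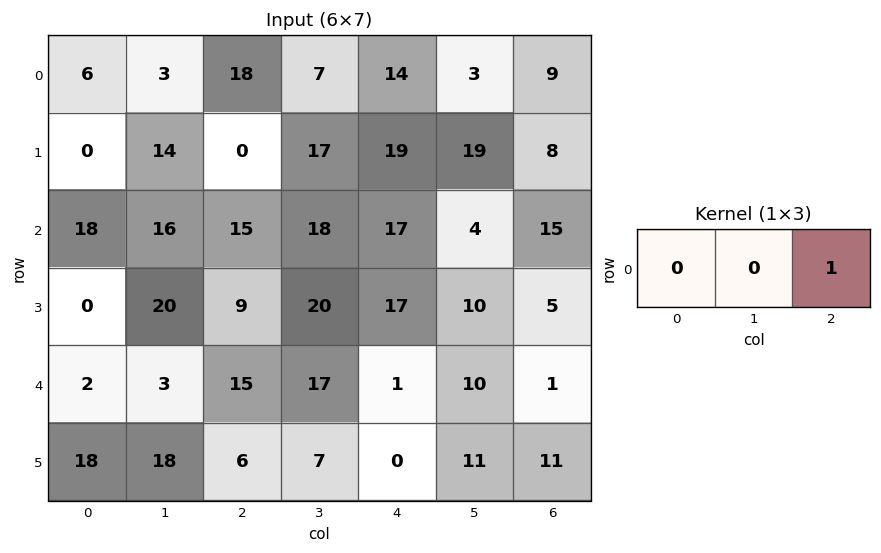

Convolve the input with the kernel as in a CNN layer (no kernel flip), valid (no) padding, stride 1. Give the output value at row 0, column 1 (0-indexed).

7

The receptive field on the input at this output position is [3 18 7]. Elementwise product with the kernel and sum: 7·1.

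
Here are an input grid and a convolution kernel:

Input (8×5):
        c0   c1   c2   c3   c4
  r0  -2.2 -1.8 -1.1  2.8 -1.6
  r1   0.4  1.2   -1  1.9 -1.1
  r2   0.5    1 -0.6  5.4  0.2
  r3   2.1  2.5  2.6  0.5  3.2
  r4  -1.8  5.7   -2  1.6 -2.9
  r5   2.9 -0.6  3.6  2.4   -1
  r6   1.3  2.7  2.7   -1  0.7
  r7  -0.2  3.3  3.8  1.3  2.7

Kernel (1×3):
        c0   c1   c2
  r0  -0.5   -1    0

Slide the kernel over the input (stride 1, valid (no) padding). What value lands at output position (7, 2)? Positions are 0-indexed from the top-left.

The receptive field on the input at this output position is [3.8 1.3 2.7]. Elementwise product with the kernel and sum: 3.8·-0.5 + 1.3·-1.

-3.2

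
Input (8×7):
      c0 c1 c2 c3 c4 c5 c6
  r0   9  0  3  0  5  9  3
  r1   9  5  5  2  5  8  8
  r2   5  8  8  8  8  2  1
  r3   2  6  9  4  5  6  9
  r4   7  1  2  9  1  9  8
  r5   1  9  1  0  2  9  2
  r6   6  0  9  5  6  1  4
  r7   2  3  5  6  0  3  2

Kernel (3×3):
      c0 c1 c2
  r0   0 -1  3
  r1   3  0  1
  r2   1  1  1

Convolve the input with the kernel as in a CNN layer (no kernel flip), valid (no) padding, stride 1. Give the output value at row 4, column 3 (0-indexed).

47

The receptive field on the input at this output position is [9 1 9 / 0 2 9 / 5 6 1]. Elementwise product with the kernel and sum: 1·-1 + 9·3 + 0·3 + 9·1 + 5·1 + 6·1 + 1·1.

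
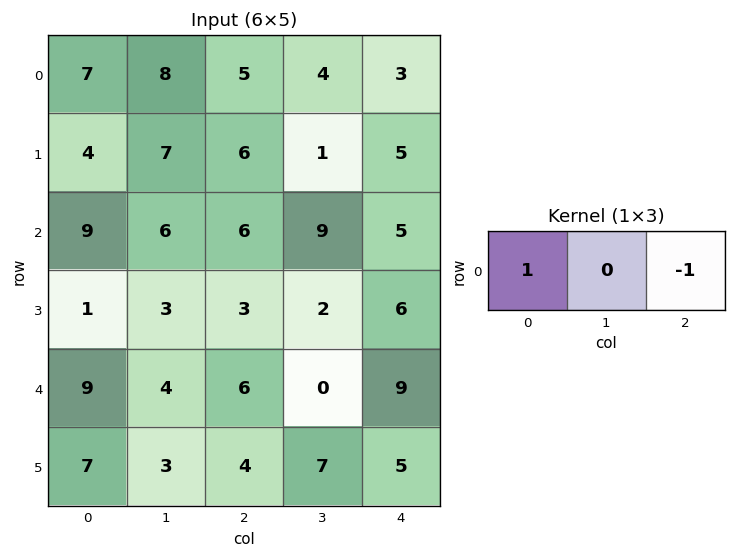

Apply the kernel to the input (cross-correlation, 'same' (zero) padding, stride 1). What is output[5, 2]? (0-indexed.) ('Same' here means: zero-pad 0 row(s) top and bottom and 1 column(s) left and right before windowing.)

-4

The receptive field on the zero-padded input at this output position is [3 4 7]. Elementwise product with the kernel and sum: 3·1 + 7·-1.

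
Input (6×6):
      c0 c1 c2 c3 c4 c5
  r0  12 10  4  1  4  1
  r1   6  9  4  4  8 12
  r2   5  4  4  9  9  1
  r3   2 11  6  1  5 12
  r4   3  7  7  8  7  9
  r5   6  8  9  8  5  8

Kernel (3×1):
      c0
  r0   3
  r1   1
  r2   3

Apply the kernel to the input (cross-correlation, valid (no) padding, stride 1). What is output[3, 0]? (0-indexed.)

The receptive field on the input at this output position is [2 / 3 / 6]. Elementwise product with the kernel and sum: 2·3 + 3·1 + 6·3.

27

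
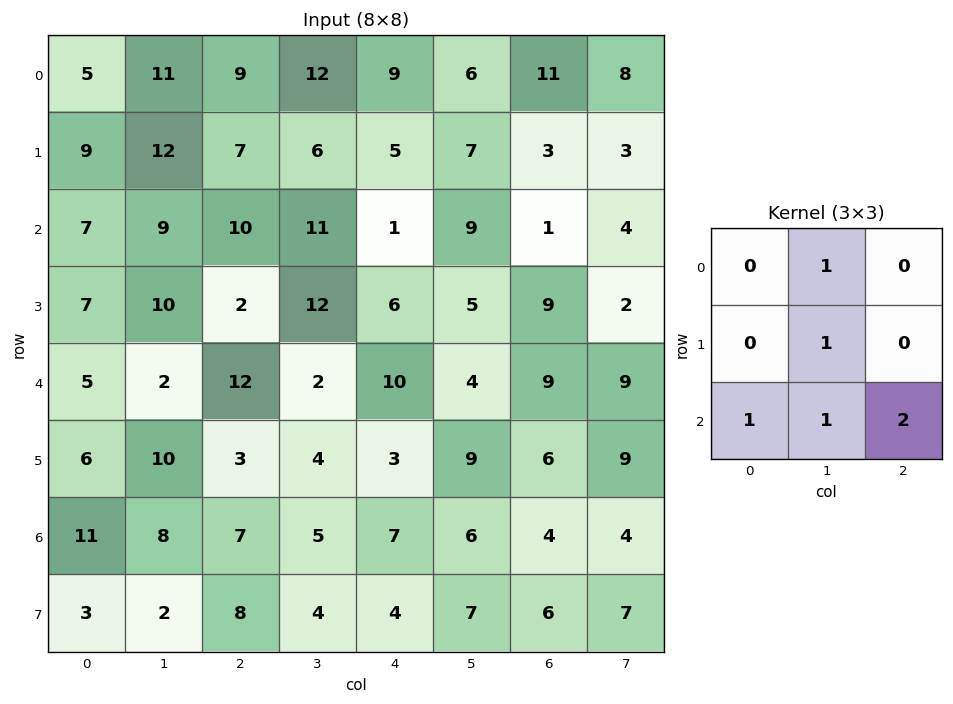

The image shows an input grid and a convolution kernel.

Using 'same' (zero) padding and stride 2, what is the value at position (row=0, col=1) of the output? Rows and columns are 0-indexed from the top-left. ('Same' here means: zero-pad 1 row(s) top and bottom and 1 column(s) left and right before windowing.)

The receptive field on the zero-padded input at this output position is [0 0 0 / 11 9 12 / 12 7 6]. Elementwise product with the kernel and sum: 0·1 + 9·1 + 12·1 + 7·1 + 6·2.

40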